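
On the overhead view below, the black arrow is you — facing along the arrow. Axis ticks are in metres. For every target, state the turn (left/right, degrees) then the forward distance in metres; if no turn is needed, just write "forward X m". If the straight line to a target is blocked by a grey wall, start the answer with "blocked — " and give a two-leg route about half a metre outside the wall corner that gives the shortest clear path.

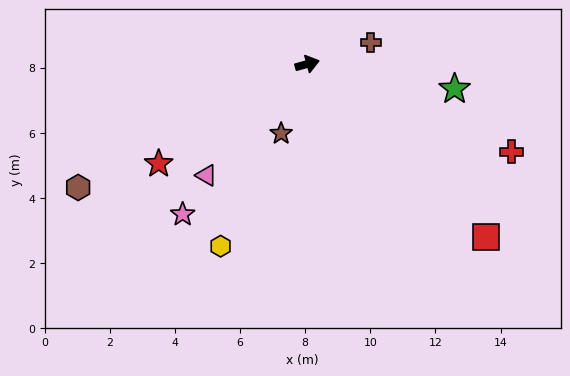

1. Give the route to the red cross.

turn right 39°, forward 6.8 m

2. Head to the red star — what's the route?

turn right 162°, forward 5.5 m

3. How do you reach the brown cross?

turn left 3°, forward 2.1 m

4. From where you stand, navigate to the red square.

turn right 60°, forward 7.6 m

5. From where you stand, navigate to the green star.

turn right 25°, forward 4.6 m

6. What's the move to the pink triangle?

turn right 148°, forward 4.6 m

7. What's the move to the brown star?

turn right 126°, forward 2.3 m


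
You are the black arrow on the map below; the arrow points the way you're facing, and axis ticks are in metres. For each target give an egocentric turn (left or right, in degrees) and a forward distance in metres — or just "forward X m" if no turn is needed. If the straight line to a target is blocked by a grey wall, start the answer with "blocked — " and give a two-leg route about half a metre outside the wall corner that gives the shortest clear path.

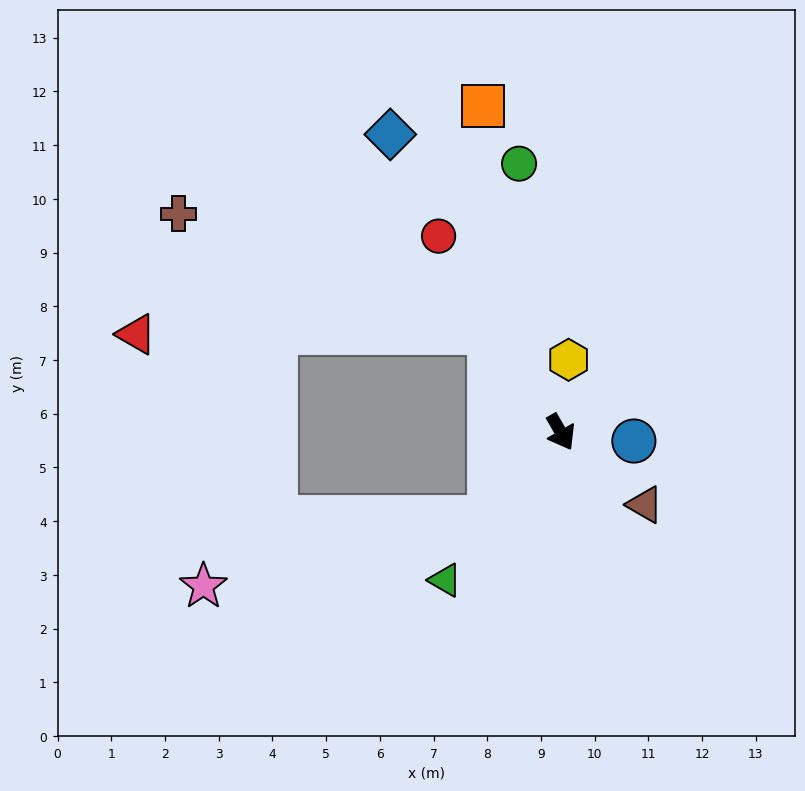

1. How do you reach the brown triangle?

turn left 19°, forward 2.1 m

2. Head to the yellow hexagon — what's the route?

turn left 144°, forward 1.4 m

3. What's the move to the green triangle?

turn right 68°, forward 3.5 m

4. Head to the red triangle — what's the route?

blocked — turn right 175°, forward 2.3 m, then turn left 56°, forward 6.6 m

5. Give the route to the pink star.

blocked — turn right 69°, forward 2.1 m, then turn right 37°, forward 5.5 m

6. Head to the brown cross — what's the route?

blocked — turn right 175°, forward 2.3 m, then turn left 34°, forward 6.2 m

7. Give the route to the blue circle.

turn left 53°, forward 1.4 m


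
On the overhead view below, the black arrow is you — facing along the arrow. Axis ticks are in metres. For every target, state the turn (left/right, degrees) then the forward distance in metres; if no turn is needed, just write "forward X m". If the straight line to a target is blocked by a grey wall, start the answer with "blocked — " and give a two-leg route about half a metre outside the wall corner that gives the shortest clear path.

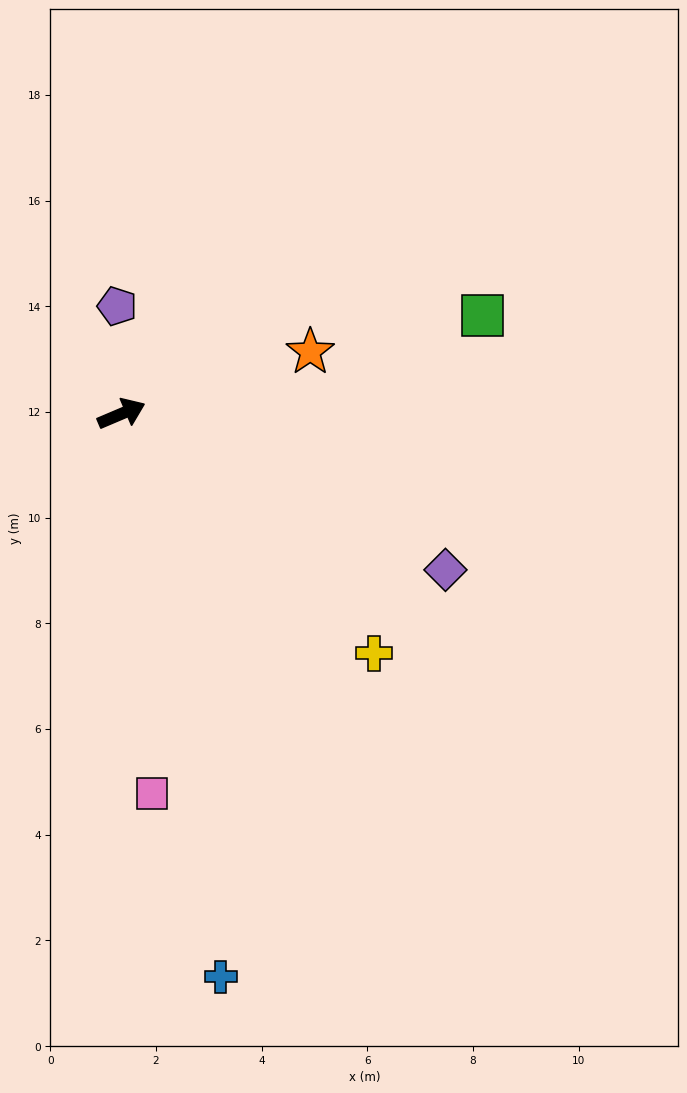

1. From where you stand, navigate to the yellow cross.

turn right 66°, forward 6.6 m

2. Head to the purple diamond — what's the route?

turn right 49°, forward 6.8 m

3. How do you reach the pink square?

turn right 108°, forward 7.2 m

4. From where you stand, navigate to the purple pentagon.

turn left 69°, forward 2.0 m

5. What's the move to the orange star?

turn right 5°, forward 3.8 m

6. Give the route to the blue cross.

turn right 103°, forward 10.8 m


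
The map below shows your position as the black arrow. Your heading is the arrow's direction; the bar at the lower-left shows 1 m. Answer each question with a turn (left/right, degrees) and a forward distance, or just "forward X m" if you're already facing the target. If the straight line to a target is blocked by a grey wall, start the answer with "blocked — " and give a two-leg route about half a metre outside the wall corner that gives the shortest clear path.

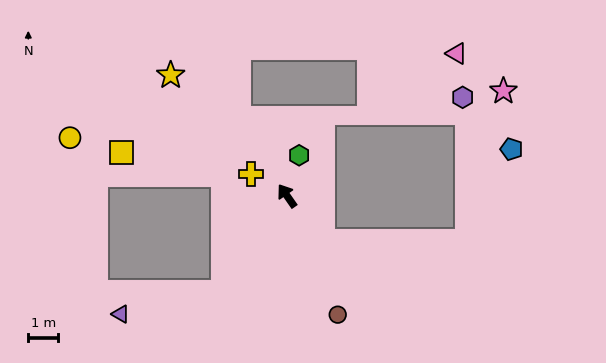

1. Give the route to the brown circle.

turn left 168°, forward 4.3 m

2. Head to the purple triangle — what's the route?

blocked — turn left 112°, forward 3.9 m, then turn right 45°, forward 3.5 m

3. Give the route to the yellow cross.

turn left 24°, forward 1.4 m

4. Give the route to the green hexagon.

turn right 52°, forward 1.4 m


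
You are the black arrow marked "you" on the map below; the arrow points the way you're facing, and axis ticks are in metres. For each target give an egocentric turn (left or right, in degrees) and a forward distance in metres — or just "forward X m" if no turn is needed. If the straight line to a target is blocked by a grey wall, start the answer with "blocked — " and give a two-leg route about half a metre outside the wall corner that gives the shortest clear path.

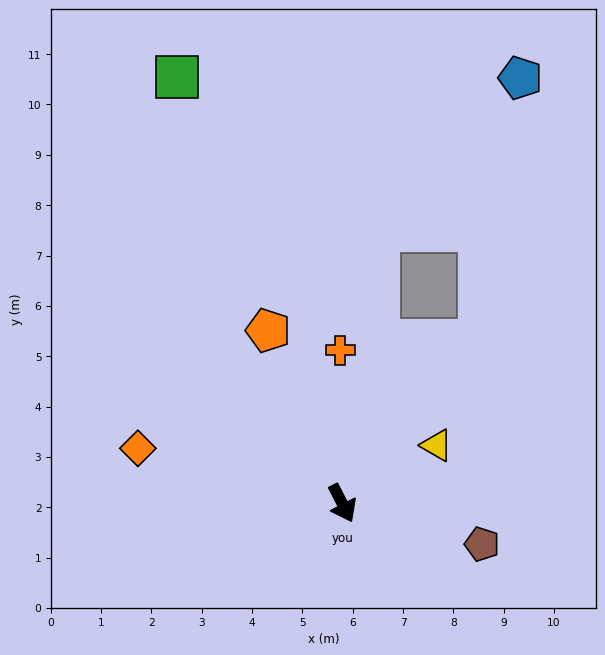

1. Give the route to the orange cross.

turn left 154°, forward 3.0 m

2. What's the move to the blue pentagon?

blocked — turn left 113°, forward 4.2 m, then turn left 31°, forward 5.3 m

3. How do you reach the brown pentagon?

turn left 47°, forward 2.9 m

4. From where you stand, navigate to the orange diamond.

turn right 132°, forward 4.2 m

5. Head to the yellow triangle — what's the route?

turn left 94°, forward 2.2 m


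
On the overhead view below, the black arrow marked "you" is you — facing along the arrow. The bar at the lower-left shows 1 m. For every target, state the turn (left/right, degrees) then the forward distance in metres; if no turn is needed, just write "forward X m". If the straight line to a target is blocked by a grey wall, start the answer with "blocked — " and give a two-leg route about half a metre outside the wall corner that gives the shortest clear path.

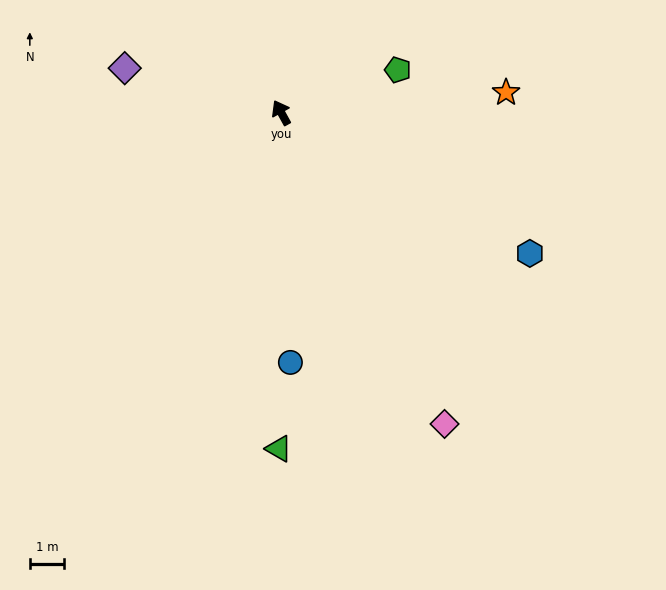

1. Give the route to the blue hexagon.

turn right 148°, forward 8.4 m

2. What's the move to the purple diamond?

turn left 45°, forward 4.8 m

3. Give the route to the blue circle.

turn left 153°, forward 7.3 m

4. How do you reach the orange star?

turn right 114°, forward 6.6 m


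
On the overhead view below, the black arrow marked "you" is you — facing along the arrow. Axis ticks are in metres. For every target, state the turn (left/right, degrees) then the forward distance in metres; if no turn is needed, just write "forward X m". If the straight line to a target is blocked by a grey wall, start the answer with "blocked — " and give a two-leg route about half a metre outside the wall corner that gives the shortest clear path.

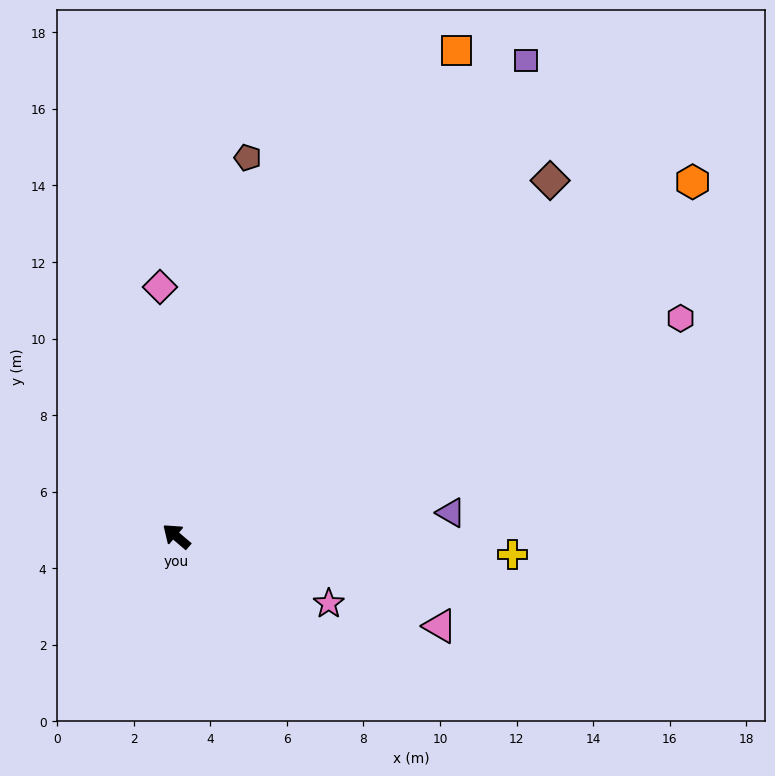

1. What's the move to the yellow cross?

turn right 143°, forward 8.8 m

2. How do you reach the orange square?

turn right 80°, forward 14.7 m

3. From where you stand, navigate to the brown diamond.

turn right 96°, forward 13.5 m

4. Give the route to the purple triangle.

turn right 135°, forward 7.2 m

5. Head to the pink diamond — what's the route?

turn right 46°, forward 6.5 m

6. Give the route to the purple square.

turn right 86°, forward 15.4 m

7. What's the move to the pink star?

turn right 163°, forward 4.4 m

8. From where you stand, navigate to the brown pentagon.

turn right 60°, forward 10.1 m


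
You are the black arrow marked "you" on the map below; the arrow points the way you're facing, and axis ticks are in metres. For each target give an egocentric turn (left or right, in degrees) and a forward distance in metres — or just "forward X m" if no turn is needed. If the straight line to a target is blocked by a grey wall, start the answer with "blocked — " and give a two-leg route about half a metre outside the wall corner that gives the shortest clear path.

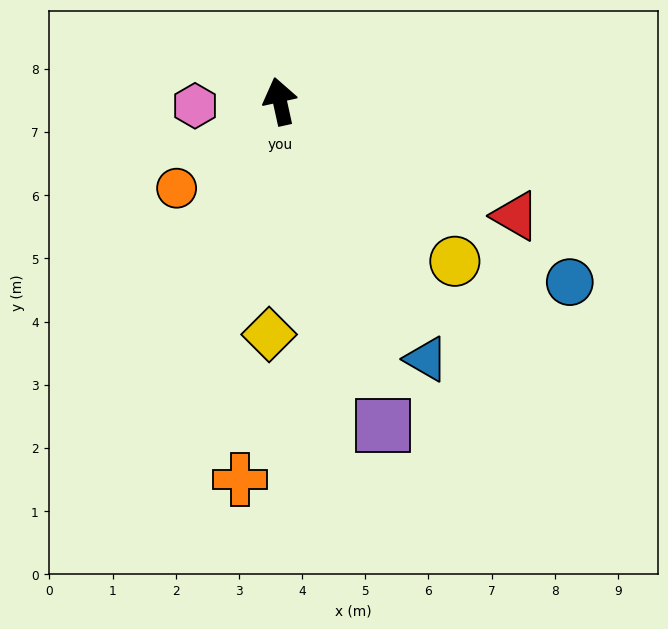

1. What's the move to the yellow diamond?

turn left 165°, forward 3.7 m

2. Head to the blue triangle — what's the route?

turn right 163°, forward 4.7 m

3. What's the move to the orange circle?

turn left 118°, forward 2.1 m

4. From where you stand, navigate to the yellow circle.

turn right 145°, forward 3.8 m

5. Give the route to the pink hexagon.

turn left 81°, forward 1.3 m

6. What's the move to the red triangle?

turn right 128°, forward 4.1 m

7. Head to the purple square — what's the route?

turn right 175°, forward 5.4 m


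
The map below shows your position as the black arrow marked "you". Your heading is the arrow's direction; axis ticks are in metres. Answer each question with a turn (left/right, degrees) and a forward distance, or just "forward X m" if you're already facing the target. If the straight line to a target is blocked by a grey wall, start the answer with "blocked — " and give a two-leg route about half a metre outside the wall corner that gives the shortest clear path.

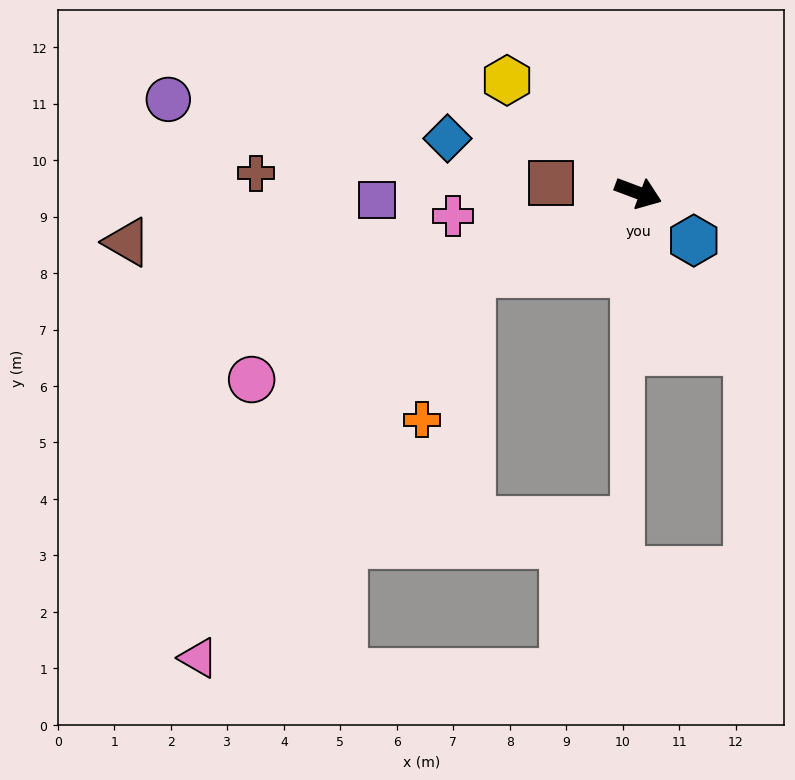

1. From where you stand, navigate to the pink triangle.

blocked — turn right 134°, forward 3.3 m, then turn left 29°, forward 8.4 m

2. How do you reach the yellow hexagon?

turn left 160°, forward 3.1 m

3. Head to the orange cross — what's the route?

blocked — turn right 134°, forward 3.3 m, then turn left 46°, forward 2.7 m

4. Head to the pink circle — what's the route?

turn right 134°, forward 7.6 m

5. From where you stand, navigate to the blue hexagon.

turn right 20°, forward 1.3 m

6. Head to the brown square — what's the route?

turn right 166°, forward 1.6 m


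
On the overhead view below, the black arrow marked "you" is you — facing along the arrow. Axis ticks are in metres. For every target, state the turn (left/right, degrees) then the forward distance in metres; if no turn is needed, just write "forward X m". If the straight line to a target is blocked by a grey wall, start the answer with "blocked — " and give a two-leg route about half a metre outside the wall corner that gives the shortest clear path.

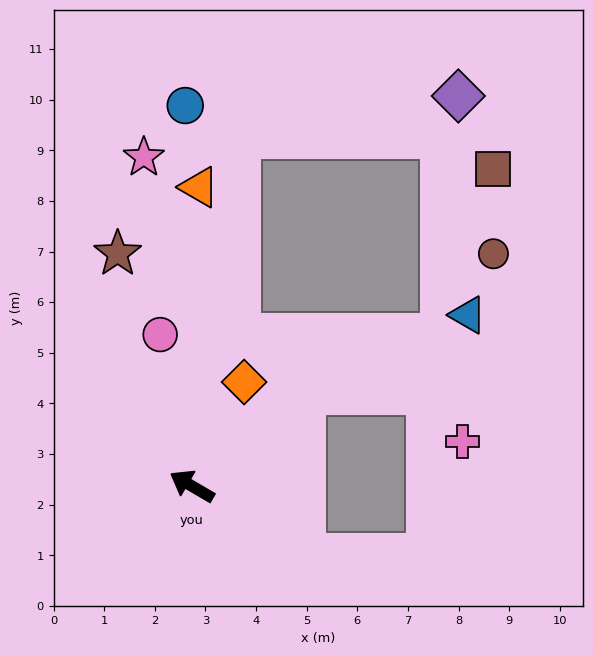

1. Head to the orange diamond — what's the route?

turn right 86°, forward 2.3 m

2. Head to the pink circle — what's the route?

turn right 48°, forward 3.1 m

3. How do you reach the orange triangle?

turn right 61°, forward 5.9 m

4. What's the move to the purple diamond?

blocked — turn right 67°, forward 7.0 m, then turn right 72°, forward 4.4 m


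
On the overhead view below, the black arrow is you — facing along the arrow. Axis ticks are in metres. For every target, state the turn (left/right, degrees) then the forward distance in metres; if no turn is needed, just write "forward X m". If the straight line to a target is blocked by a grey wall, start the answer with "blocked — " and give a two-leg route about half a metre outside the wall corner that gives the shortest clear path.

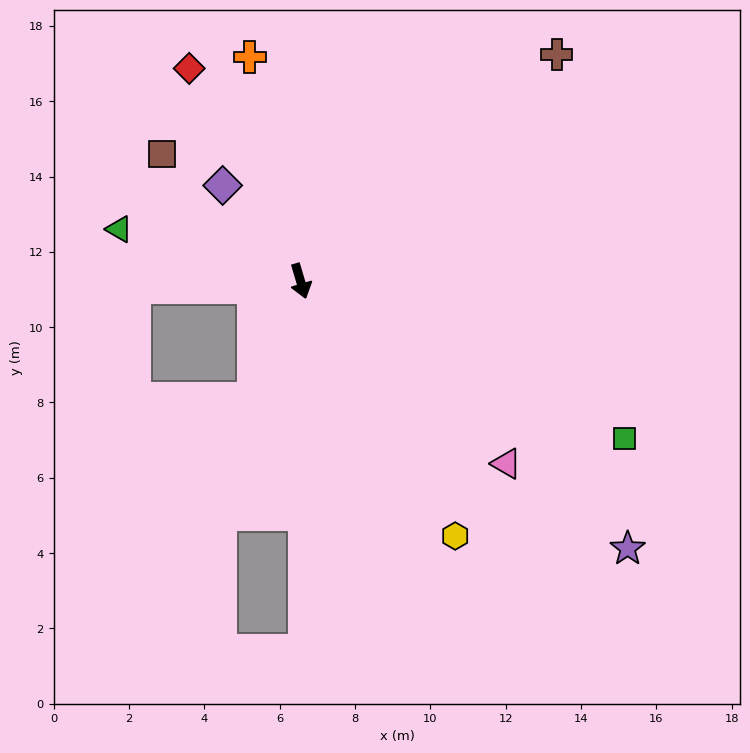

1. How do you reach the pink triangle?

turn left 32°, forward 7.3 m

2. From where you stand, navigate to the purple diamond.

turn right 157°, forward 3.3 m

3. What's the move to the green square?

turn left 47°, forward 9.6 m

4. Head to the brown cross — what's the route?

turn left 115°, forward 9.1 m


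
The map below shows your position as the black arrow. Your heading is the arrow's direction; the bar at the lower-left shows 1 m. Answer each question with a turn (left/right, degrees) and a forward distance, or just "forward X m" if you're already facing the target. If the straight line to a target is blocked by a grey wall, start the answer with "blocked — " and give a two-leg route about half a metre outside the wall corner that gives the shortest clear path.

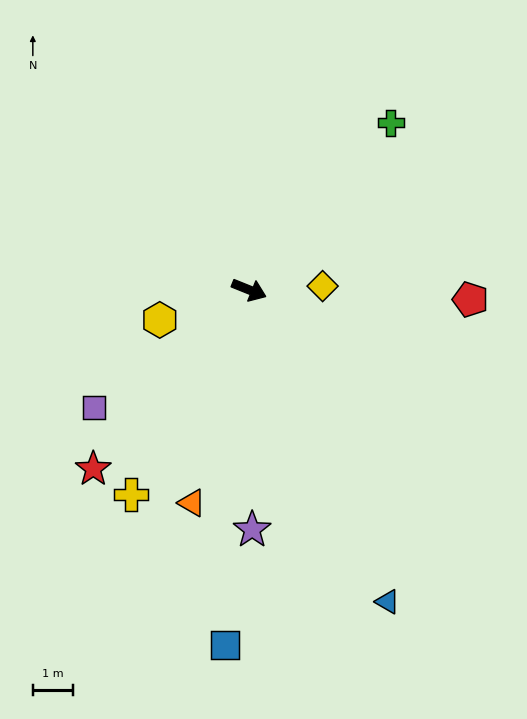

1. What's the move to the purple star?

turn right 67°, forward 6.0 m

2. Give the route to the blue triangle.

turn right 44°, forward 8.6 m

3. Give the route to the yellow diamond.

turn left 25°, forward 1.9 m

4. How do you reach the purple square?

turn right 121°, forward 4.9 m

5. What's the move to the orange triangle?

turn right 83°, forward 5.5 m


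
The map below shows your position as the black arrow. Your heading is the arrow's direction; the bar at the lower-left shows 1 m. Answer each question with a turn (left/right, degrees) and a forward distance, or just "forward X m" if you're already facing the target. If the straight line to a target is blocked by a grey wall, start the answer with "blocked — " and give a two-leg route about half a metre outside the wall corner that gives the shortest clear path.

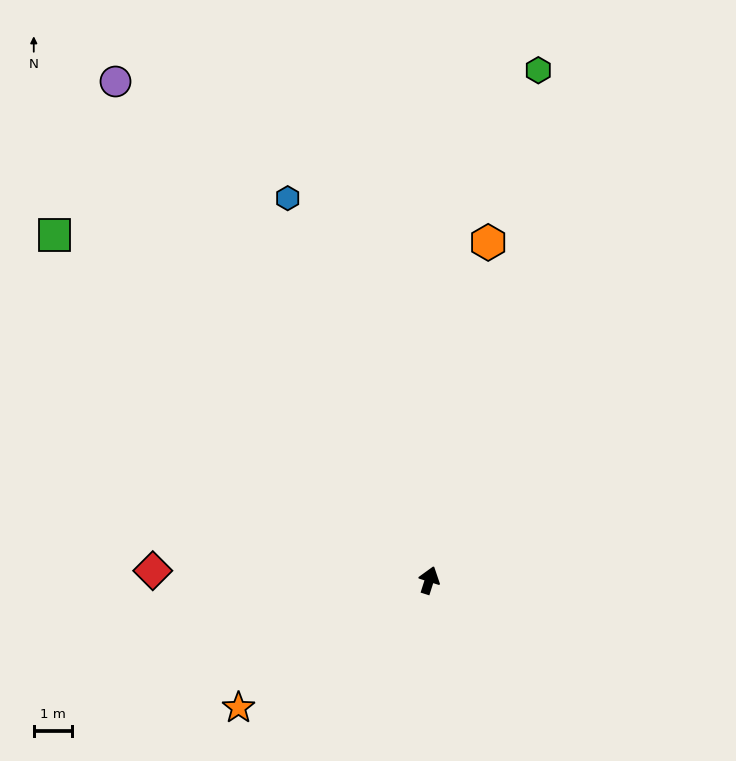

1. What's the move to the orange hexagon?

turn left 8°, forward 8.9 m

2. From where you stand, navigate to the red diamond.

turn left 106°, forward 7.2 m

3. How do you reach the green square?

turn left 65°, forward 13.3 m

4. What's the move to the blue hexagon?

turn left 38°, forward 10.6 m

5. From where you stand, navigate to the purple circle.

turn left 50°, forward 15.3 m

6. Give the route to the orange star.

turn left 141°, forward 6.0 m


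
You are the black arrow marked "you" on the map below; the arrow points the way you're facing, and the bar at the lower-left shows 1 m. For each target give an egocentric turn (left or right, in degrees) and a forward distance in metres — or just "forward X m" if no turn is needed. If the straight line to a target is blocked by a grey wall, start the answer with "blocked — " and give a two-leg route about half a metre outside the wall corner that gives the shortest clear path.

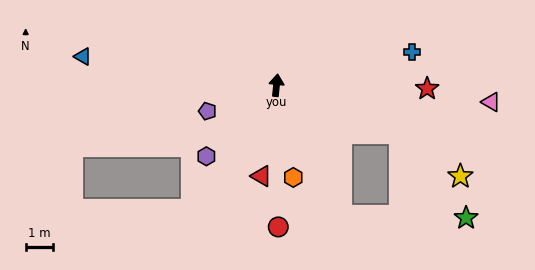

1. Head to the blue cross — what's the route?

turn right 70°, forward 5.1 m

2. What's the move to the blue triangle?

turn left 87°, forward 7.2 m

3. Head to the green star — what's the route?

blocked — turn right 105°, forward 4.9 m, then turn right 31°, forward 4.0 m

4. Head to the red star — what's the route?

turn right 86°, forward 5.5 m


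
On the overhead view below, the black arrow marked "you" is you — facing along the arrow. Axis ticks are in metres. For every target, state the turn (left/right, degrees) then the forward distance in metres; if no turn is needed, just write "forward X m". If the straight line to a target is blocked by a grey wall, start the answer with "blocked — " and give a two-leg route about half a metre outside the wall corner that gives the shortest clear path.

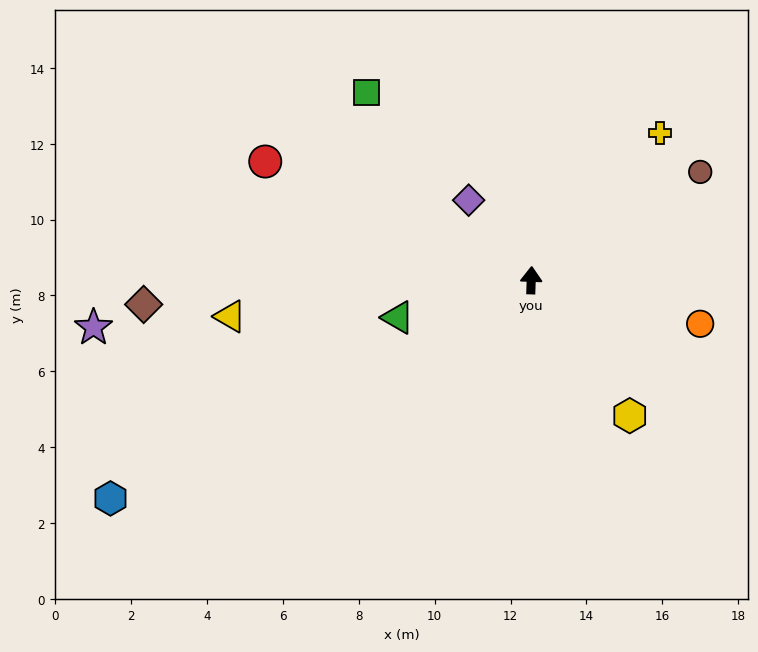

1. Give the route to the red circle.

turn left 68°, forward 7.7 m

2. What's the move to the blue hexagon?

turn left 119°, forward 12.5 m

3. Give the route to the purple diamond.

turn left 40°, forward 2.7 m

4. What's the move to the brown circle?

turn right 55°, forward 5.3 m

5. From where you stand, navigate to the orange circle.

turn right 102°, forward 4.6 m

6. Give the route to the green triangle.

turn left 108°, forward 3.7 m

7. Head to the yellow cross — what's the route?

turn right 39°, forward 5.2 m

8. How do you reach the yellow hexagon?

turn right 142°, forward 4.4 m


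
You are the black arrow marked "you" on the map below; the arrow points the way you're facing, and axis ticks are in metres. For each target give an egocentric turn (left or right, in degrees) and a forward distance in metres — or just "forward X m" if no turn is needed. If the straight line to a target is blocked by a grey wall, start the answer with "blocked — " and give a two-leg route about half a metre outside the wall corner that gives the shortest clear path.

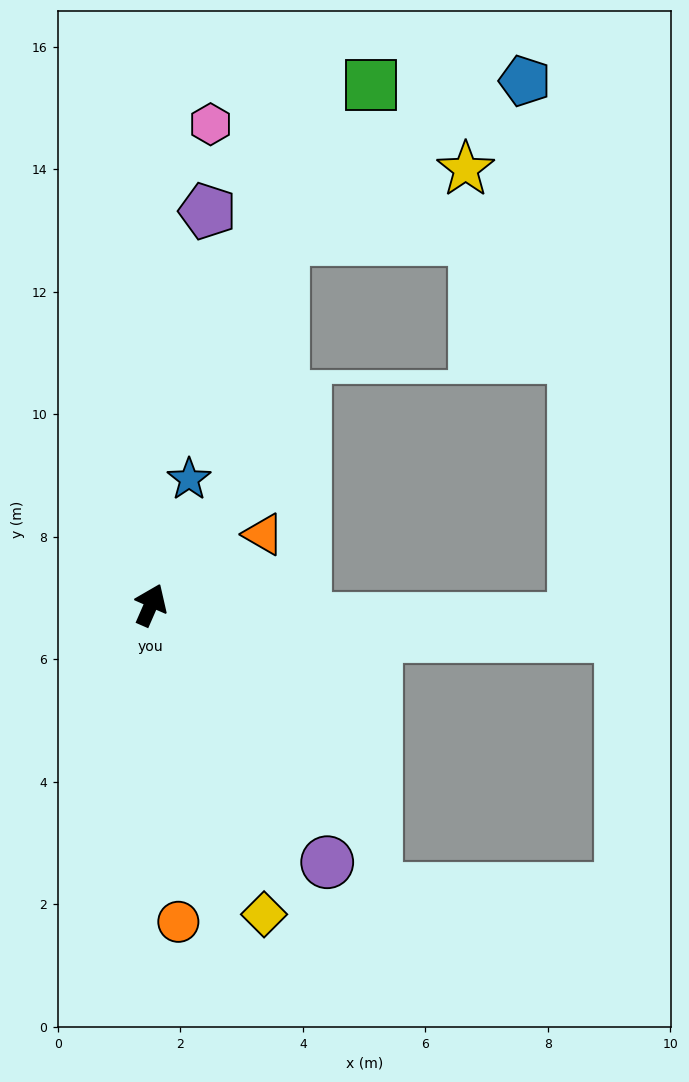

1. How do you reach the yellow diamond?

turn right 136°, forward 5.4 m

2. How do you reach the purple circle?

turn right 122°, forward 5.1 m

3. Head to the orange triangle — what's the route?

turn right 34°, forward 2.2 m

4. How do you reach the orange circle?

turn right 151°, forward 5.2 m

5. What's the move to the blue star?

turn left 7°, forward 2.1 m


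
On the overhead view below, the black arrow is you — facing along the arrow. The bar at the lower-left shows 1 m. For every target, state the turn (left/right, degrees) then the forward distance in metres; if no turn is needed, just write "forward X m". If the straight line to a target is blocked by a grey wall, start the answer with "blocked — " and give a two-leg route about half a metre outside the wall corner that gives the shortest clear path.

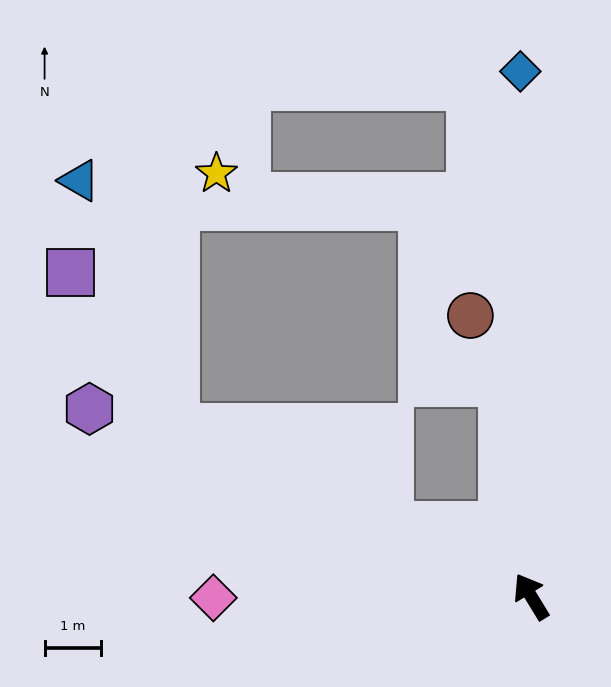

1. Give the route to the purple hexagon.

turn left 36°, forward 8.5 m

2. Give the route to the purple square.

blocked — turn left 33°, forward 6.9 m, then turn right 30°, forward 3.3 m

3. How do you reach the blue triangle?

blocked — turn left 33°, forward 6.9 m, then turn right 43°, forward 4.7 m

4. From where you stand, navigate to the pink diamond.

turn left 59°, forward 5.6 m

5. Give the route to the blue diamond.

turn right 30°, forward 9.3 m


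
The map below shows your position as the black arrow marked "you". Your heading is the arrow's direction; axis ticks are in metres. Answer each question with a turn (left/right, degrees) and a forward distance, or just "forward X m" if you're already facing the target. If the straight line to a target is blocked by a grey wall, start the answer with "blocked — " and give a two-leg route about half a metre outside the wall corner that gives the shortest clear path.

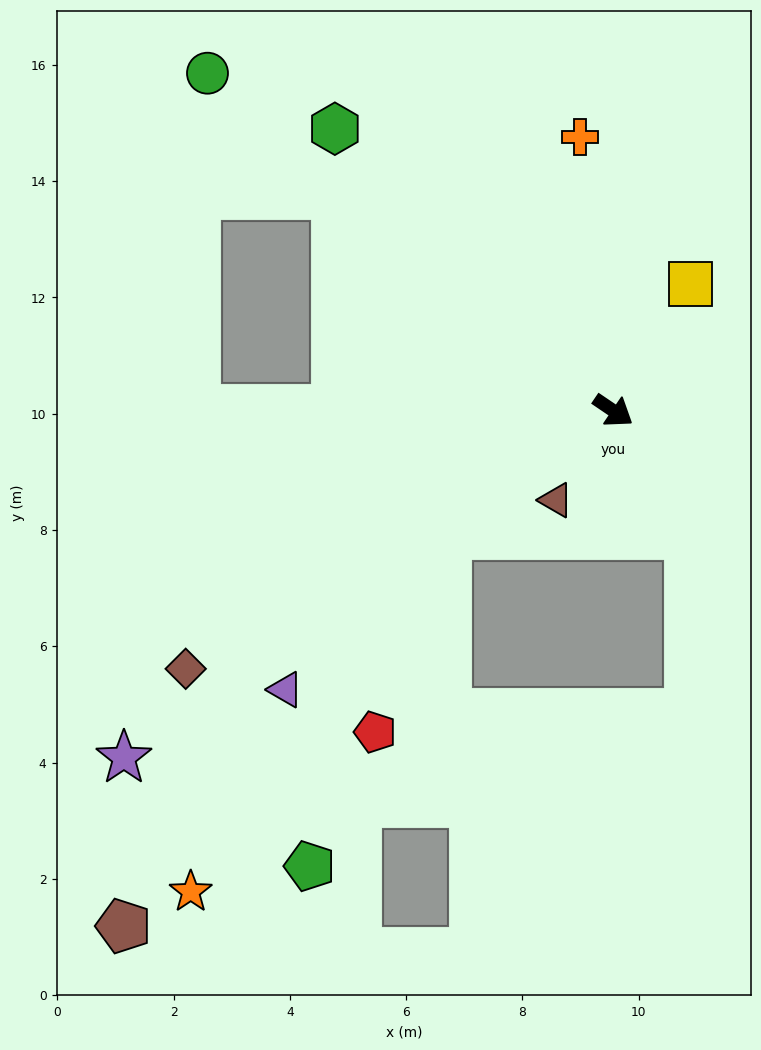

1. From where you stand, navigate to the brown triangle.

turn right 89°, forward 1.8 m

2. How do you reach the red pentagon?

blocked — turn right 109°, forward 3.6 m, then turn left 33°, forward 3.6 m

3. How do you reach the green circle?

turn left 174°, forward 9.1 m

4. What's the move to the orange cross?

turn left 131°, forward 4.7 m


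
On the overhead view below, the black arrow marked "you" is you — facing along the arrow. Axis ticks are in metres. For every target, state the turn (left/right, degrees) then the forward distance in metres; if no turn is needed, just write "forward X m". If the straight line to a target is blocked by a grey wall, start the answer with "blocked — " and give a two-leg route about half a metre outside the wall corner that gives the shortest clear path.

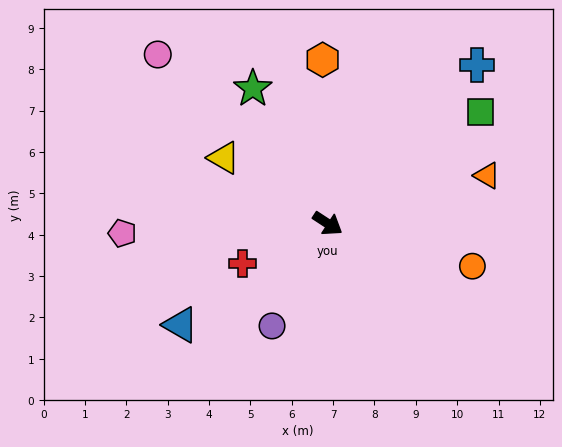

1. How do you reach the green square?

turn left 69°, forward 4.6 m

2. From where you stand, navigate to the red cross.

turn right 122°, forward 2.3 m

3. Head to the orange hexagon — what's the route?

turn left 125°, forward 4.0 m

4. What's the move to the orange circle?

turn left 17°, forward 3.6 m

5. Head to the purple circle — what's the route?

turn right 85°, forward 2.8 m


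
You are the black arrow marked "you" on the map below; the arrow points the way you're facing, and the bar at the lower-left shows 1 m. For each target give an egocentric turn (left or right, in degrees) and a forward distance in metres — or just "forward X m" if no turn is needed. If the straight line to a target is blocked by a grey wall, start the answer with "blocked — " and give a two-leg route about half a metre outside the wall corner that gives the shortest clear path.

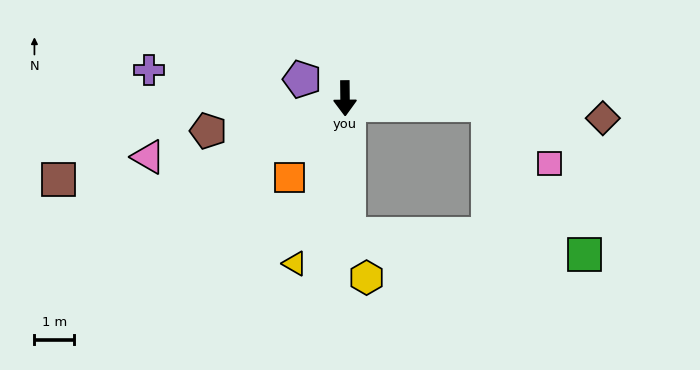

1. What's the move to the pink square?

blocked — turn left 87°, forward 3.6 m, then turn right 41°, forward 2.1 m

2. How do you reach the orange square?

turn right 36°, forward 2.4 m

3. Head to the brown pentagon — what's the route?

turn right 77°, forward 3.5 m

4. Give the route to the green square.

blocked — forward 3.4 m, then turn left 84°, forward 5.9 m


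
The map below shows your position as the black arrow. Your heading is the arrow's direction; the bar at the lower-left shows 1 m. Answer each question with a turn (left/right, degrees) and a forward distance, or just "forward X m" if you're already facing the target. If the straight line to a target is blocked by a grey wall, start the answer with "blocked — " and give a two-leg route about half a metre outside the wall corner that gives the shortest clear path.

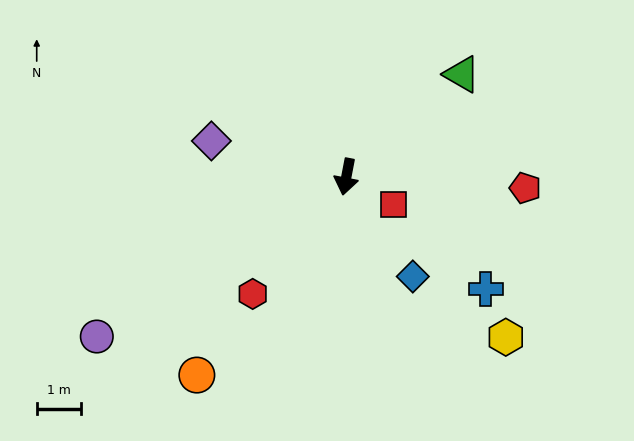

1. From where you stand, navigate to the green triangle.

turn left 142°, forward 3.5 m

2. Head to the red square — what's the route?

turn left 70°, forward 1.2 m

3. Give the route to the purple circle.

turn right 47°, forward 6.6 m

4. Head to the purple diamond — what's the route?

turn right 94°, forward 3.1 m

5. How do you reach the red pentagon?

turn left 97°, forward 4.0 m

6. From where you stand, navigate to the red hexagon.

turn right 28°, forward 3.4 m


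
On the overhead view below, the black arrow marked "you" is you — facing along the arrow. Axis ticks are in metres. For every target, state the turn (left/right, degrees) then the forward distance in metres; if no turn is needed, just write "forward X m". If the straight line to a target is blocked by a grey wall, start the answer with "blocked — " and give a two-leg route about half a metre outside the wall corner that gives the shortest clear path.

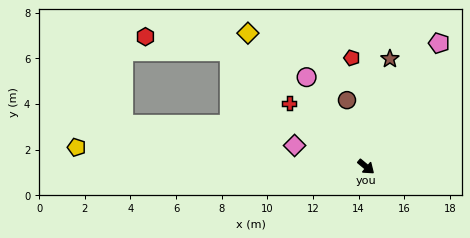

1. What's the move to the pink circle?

turn left 163°, forward 4.7 m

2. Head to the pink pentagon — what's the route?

turn left 99°, forward 6.3 m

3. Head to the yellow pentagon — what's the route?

turn right 144°, forward 12.7 m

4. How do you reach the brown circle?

turn left 146°, forward 3.0 m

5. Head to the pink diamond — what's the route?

turn right 157°, forward 3.3 m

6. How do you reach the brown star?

turn left 117°, forward 4.8 m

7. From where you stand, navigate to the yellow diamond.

turn left 171°, forward 7.8 m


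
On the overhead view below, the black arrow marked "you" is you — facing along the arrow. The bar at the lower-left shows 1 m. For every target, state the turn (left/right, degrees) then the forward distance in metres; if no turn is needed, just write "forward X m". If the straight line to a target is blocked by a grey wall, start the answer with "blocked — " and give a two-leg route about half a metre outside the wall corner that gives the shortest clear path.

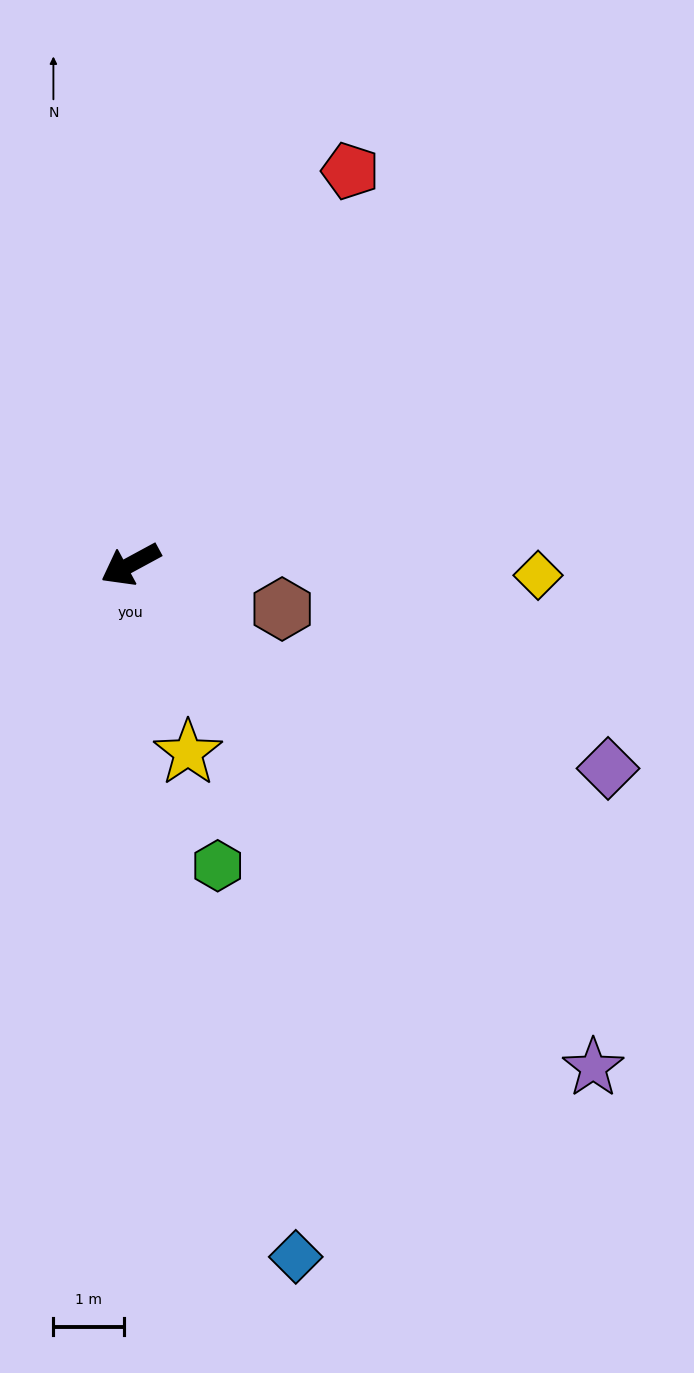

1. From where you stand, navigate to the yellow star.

turn left 78°, forward 2.8 m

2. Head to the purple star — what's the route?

turn left 104°, forward 9.7 m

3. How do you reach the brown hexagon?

turn left 135°, forward 2.2 m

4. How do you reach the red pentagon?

turn right 148°, forward 6.4 m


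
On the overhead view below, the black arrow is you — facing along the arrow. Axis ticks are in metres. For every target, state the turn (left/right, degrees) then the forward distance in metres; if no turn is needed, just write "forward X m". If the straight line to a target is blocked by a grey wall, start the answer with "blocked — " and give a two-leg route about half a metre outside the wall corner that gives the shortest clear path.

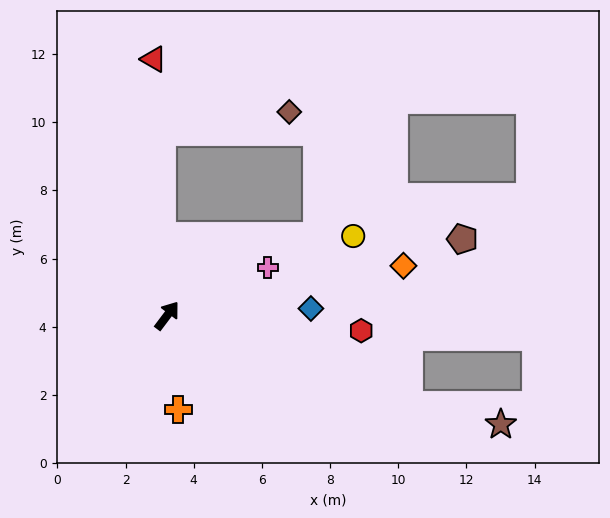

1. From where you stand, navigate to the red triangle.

turn left 40°, forward 7.5 m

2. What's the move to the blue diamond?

turn right 50°, forward 4.2 m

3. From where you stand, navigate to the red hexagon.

turn right 57°, forward 5.7 m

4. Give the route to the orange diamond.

turn right 41°, forward 7.1 m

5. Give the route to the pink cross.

turn right 27°, forward 3.3 m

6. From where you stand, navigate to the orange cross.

turn right 136°, forward 2.8 m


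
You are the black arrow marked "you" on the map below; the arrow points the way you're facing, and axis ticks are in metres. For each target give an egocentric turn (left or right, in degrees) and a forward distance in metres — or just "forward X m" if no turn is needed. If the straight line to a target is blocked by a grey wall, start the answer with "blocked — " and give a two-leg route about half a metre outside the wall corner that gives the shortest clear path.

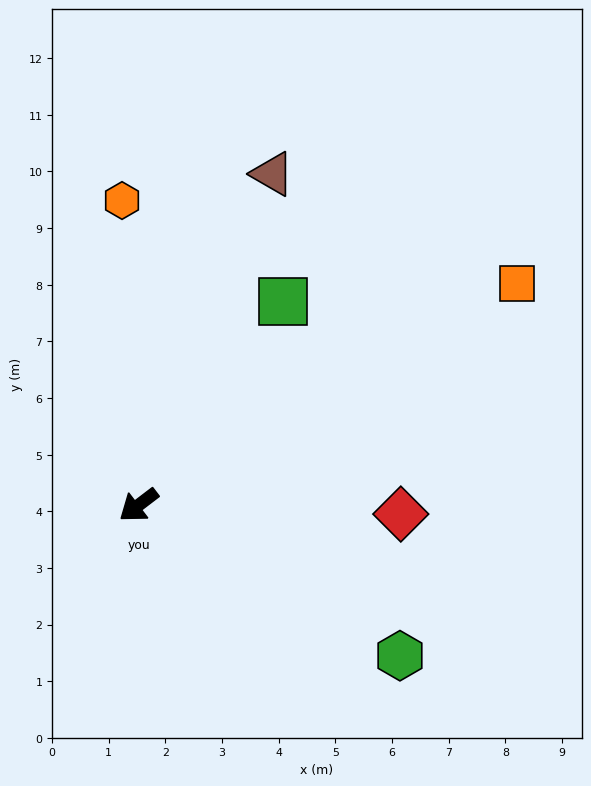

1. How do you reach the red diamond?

turn left 141°, forward 4.6 m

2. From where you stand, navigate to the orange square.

turn left 173°, forward 7.7 m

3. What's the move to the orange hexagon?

turn right 124°, forward 5.4 m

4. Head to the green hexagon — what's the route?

turn left 113°, forward 5.3 m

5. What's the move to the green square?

turn right 163°, forward 4.4 m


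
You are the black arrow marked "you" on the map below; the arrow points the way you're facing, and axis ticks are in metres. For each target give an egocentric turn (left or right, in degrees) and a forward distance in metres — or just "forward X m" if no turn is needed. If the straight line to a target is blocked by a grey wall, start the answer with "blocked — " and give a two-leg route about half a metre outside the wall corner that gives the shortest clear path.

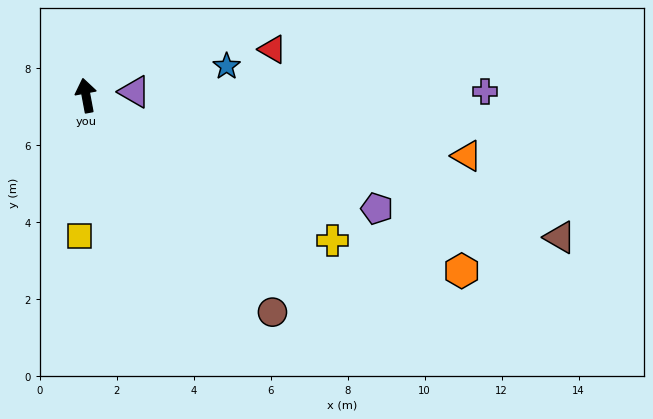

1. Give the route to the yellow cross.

turn right 131°, forward 7.4 m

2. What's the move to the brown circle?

turn right 150°, forward 7.4 m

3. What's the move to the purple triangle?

turn right 96°, forward 1.3 m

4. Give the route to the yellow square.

turn left 167°, forward 3.6 m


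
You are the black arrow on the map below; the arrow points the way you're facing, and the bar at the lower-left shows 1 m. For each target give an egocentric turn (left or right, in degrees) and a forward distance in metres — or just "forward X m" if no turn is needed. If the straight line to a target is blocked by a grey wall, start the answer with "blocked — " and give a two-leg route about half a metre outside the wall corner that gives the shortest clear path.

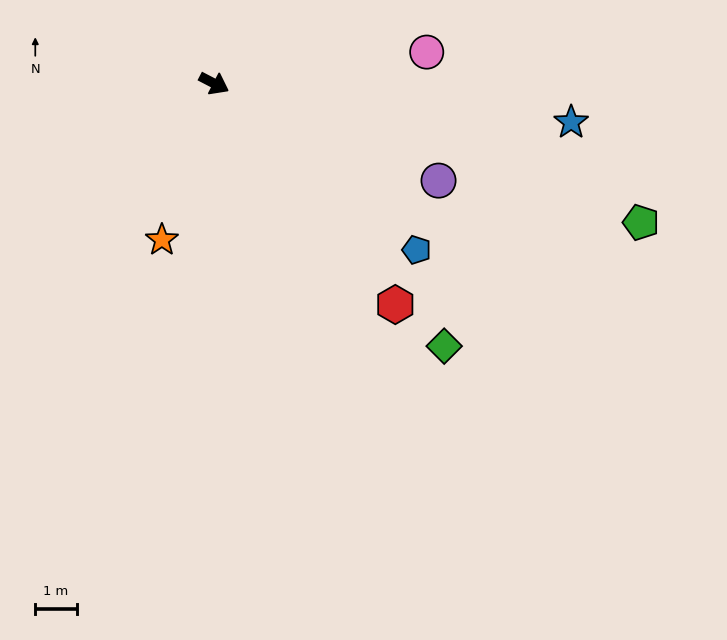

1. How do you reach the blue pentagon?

turn right 12°, forward 6.3 m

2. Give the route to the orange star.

turn right 81°, forward 4.0 m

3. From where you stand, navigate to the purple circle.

turn left 4°, forward 5.9 m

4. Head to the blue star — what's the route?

turn left 21°, forward 8.7 m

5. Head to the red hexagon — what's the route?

turn right 23°, forward 6.9 m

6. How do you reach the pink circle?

turn left 36°, forward 5.2 m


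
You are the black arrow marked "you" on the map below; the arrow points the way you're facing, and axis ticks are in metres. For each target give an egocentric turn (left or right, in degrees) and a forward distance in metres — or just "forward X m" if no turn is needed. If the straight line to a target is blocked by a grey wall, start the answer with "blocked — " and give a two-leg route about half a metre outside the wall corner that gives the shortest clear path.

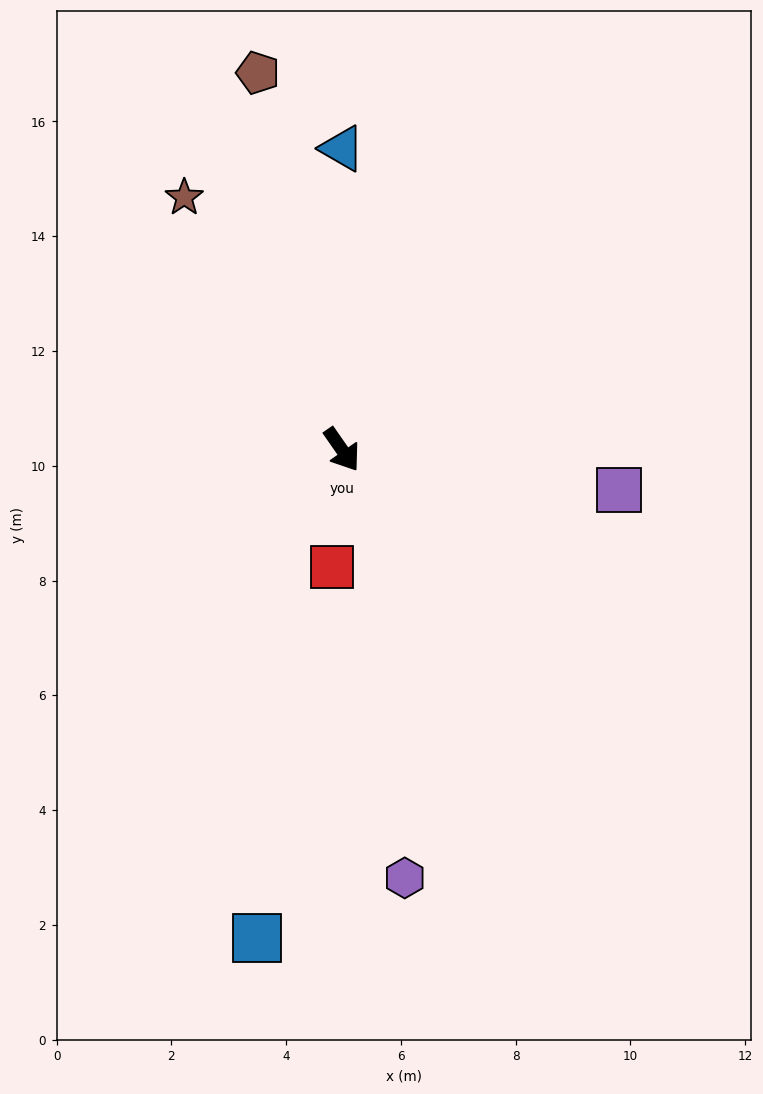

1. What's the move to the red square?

turn right 40°, forward 2.1 m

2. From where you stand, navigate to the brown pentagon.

turn left 158°, forward 6.7 m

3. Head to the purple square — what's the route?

turn left 47°, forward 4.9 m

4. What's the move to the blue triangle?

turn left 145°, forward 5.2 m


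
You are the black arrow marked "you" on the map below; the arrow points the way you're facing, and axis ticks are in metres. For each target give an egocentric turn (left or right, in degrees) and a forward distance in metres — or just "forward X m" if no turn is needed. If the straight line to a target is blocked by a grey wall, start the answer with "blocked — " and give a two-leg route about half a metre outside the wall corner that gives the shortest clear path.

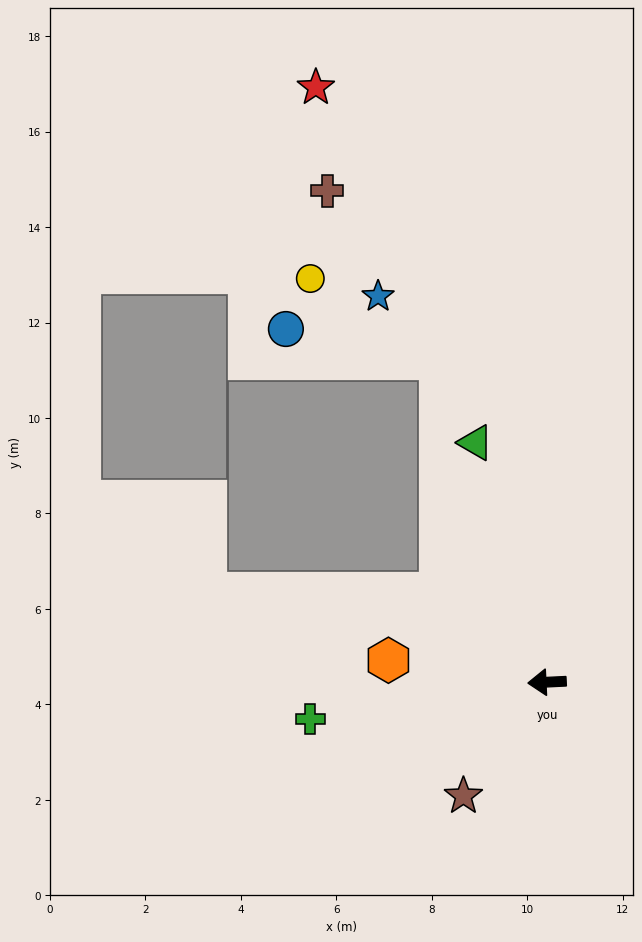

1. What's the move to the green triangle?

turn right 76°, forward 5.2 m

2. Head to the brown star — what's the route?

turn left 51°, forward 3.0 m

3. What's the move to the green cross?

turn left 6°, forward 5.0 m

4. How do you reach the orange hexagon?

turn right 11°, forward 3.4 m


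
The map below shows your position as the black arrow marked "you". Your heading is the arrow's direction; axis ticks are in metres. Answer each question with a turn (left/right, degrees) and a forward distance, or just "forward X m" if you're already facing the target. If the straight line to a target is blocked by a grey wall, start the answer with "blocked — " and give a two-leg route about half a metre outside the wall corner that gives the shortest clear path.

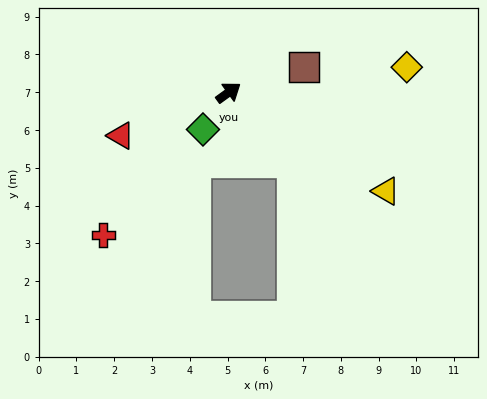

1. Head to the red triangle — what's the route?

turn left 166°, forward 3.1 m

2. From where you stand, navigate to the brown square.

turn right 17°, forward 2.1 m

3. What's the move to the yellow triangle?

turn right 68°, forward 4.9 m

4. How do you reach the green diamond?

turn right 161°, forward 1.2 m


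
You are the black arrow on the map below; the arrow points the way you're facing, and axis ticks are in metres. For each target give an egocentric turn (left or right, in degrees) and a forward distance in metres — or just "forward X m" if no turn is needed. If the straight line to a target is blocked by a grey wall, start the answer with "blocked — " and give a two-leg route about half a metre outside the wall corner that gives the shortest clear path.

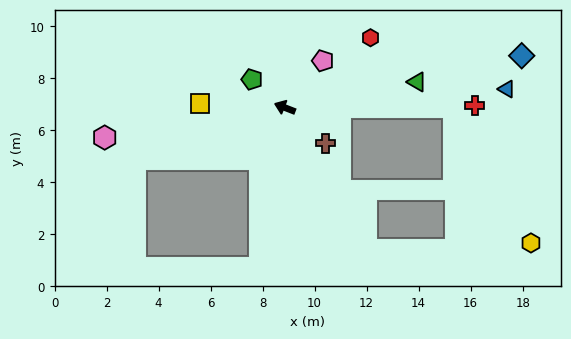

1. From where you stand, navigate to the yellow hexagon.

blocked — turn right 158°, forward 6.5 m, then turn right 61°, forward 6.0 m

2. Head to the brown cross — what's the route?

turn left 160°, forward 2.1 m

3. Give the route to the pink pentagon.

turn right 108°, forward 2.3 m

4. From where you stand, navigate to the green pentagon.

turn right 19°, forward 1.7 m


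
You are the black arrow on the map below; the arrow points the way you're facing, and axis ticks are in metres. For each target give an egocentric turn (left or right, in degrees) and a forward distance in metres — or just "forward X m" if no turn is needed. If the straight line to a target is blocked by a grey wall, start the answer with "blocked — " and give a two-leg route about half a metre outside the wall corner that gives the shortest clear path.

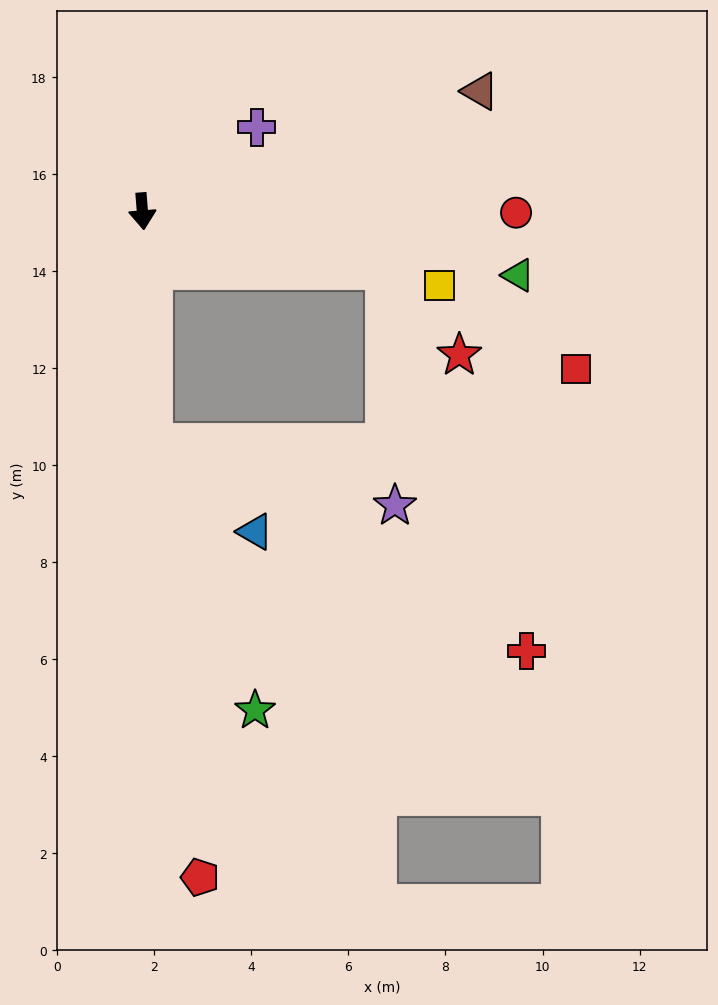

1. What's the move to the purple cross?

turn left 122°, forward 2.9 m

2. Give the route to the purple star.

blocked — turn right 2°, forward 4.8 m, then turn left 73°, forward 5.2 m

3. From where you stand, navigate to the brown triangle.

turn left 105°, forward 7.4 m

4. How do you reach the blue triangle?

blocked — turn right 2°, forward 4.8 m, then turn left 47°, forward 2.8 m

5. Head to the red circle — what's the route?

turn left 85°, forward 7.7 m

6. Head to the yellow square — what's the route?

turn left 71°, forward 6.3 m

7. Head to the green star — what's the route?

blocked — turn right 2°, forward 4.8 m, then turn left 19°, forward 5.9 m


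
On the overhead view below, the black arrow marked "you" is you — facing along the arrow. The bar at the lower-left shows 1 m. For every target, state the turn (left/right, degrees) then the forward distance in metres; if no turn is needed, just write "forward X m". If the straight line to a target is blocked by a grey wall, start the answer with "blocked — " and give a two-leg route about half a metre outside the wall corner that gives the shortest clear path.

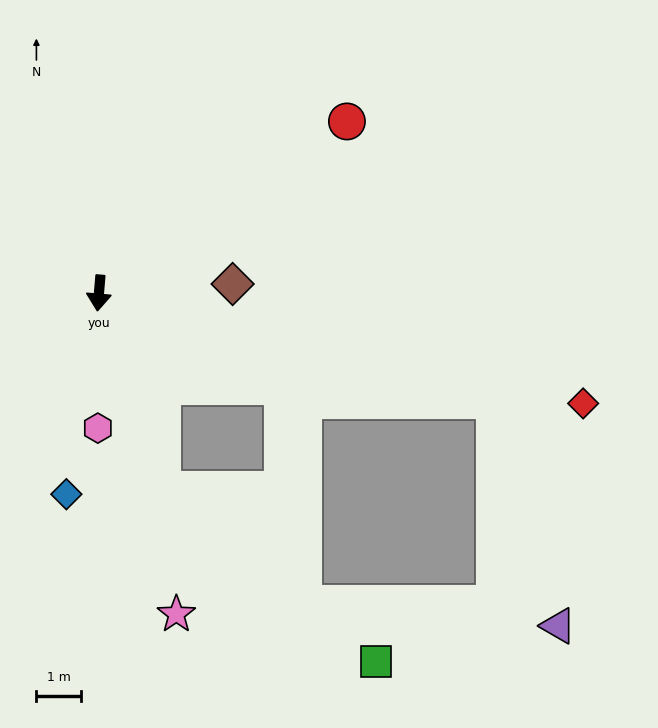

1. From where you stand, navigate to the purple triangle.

blocked — turn left 80°, forward 9.3 m, then turn right 59°, forward 5.3 m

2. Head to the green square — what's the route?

blocked — turn left 23°, forward 4.7 m, then turn left 33°, forward 6.2 m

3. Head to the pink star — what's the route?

turn left 18°, forward 7.5 m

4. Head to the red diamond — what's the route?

turn left 82°, forward 11.2 m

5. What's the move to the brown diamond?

turn left 99°, forward 3.0 m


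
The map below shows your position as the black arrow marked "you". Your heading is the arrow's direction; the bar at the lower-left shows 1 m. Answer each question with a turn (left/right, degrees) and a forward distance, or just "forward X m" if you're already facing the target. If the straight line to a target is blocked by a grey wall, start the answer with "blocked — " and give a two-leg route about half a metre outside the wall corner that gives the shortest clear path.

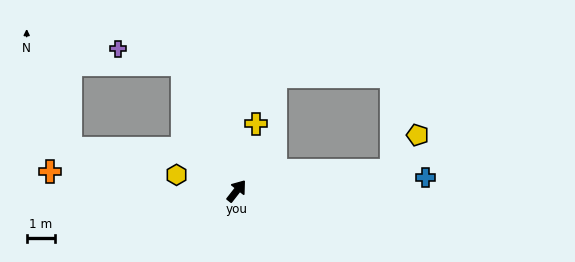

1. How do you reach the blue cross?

turn right 48°, forward 6.6 m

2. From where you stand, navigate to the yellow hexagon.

turn left 113°, forward 2.2 m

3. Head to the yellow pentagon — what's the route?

blocked — turn right 45°, forward 5.5 m, then turn left 48°, forward 1.6 m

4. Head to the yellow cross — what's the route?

turn left 22°, forward 2.5 m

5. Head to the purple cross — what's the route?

blocked — turn left 61°, forward 4.8 m, then turn left 54°, forward 2.4 m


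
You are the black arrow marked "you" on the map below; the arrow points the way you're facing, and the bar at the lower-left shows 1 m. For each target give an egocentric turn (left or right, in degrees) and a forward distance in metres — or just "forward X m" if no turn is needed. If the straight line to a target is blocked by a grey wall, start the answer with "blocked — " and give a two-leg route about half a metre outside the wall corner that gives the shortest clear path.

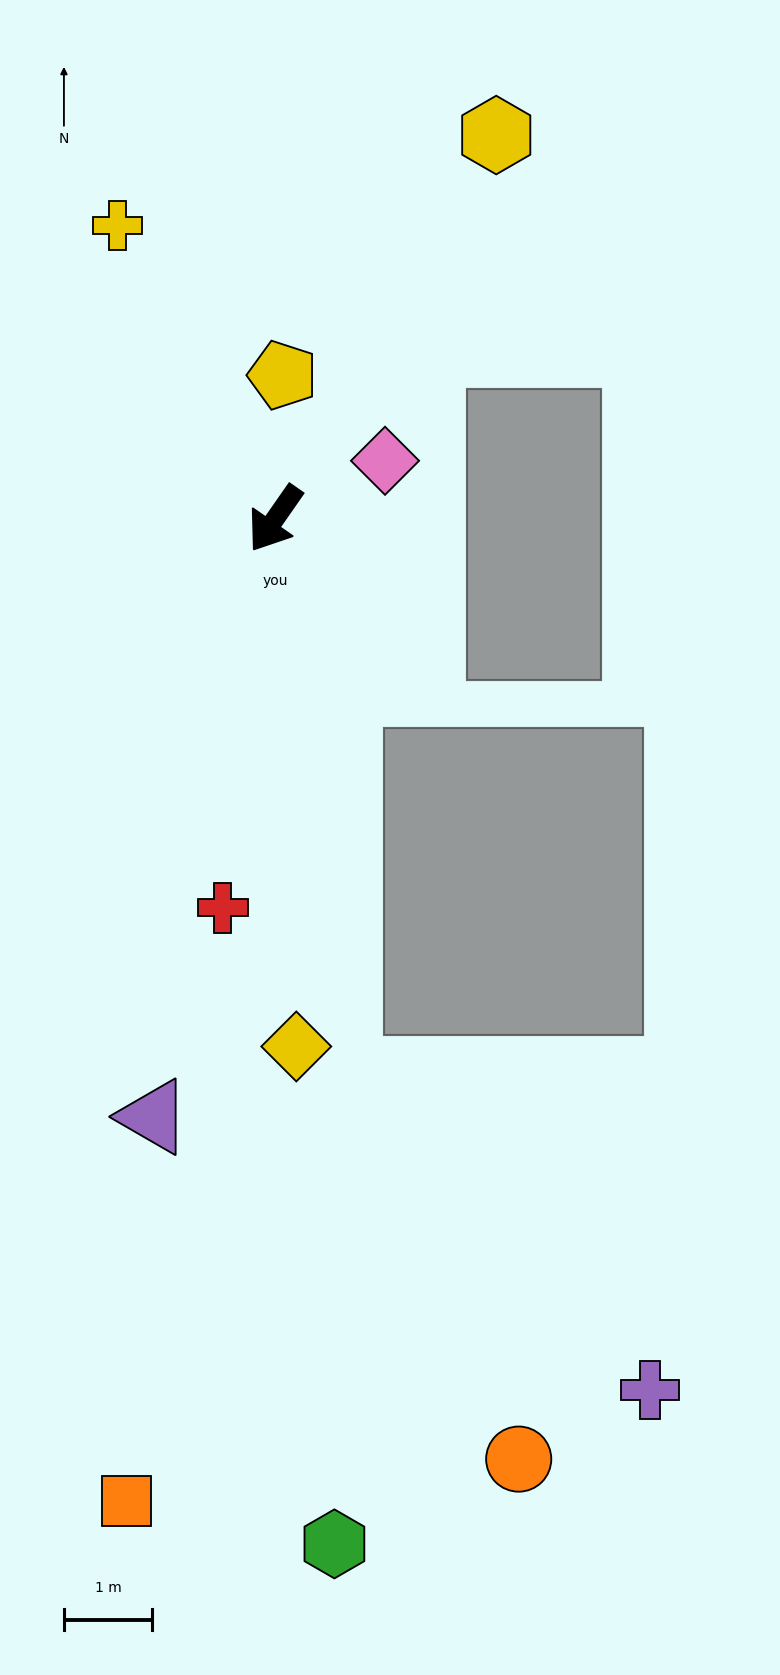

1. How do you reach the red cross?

turn left 27°, forward 4.5 m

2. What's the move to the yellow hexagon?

turn right 175°, forward 5.0 m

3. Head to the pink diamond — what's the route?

turn left 153°, forward 1.4 m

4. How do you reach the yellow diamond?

turn left 37°, forward 6.0 m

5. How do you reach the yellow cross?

turn right 117°, forward 3.8 m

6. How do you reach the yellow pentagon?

turn right 148°, forward 1.6 m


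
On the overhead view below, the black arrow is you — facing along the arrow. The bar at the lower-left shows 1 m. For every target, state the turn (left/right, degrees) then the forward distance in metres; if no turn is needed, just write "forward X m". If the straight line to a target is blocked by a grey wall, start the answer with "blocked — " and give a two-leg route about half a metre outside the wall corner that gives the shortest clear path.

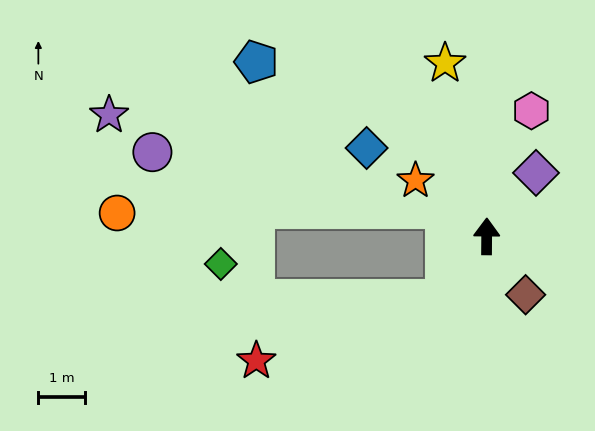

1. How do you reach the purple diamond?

turn right 37°, forward 1.7 m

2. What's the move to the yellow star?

turn left 14°, forward 3.8 m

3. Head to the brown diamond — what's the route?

turn right 146°, forward 1.5 m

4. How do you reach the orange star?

turn left 52°, forward 2.0 m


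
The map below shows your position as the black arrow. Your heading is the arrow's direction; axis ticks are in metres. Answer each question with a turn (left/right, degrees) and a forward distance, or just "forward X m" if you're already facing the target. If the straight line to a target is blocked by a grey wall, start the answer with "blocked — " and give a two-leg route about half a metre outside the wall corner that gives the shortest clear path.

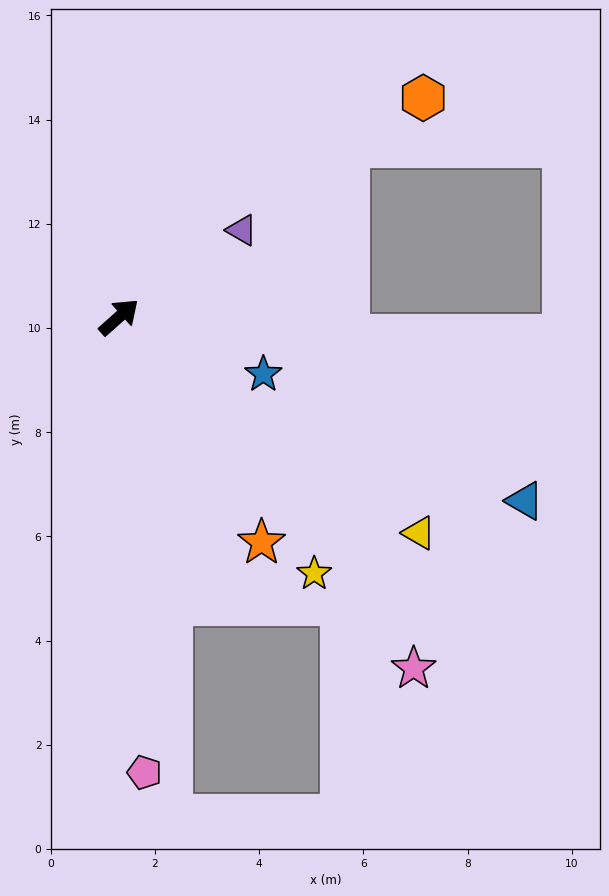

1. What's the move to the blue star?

turn right 63°, forward 3.0 m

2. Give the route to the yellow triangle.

turn right 77°, forward 7.1 m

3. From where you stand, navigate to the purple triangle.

turn right 6°, forward 2.9 m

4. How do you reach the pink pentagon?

turn right 128°, forward 8.8 m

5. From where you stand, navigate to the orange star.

turn right 99°, forward 5.1 m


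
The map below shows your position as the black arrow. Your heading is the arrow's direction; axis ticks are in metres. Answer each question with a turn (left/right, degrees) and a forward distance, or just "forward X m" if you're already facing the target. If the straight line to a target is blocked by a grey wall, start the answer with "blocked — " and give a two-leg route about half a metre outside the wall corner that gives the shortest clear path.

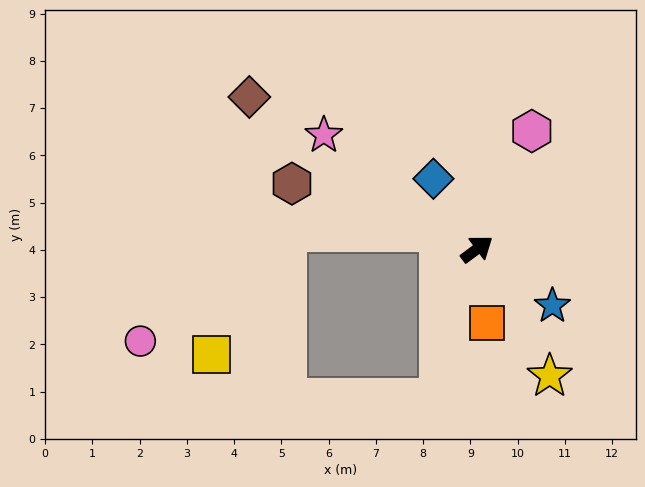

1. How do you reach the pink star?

turn left 107°, forward 4.0 m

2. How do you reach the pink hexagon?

turn left 29°, forward 2.8 m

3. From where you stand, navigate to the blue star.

turn right 73°, forward 2.0 m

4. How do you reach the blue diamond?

turn left 85°, forward 1.8 m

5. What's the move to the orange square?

turn right 119°, forward 1.6 m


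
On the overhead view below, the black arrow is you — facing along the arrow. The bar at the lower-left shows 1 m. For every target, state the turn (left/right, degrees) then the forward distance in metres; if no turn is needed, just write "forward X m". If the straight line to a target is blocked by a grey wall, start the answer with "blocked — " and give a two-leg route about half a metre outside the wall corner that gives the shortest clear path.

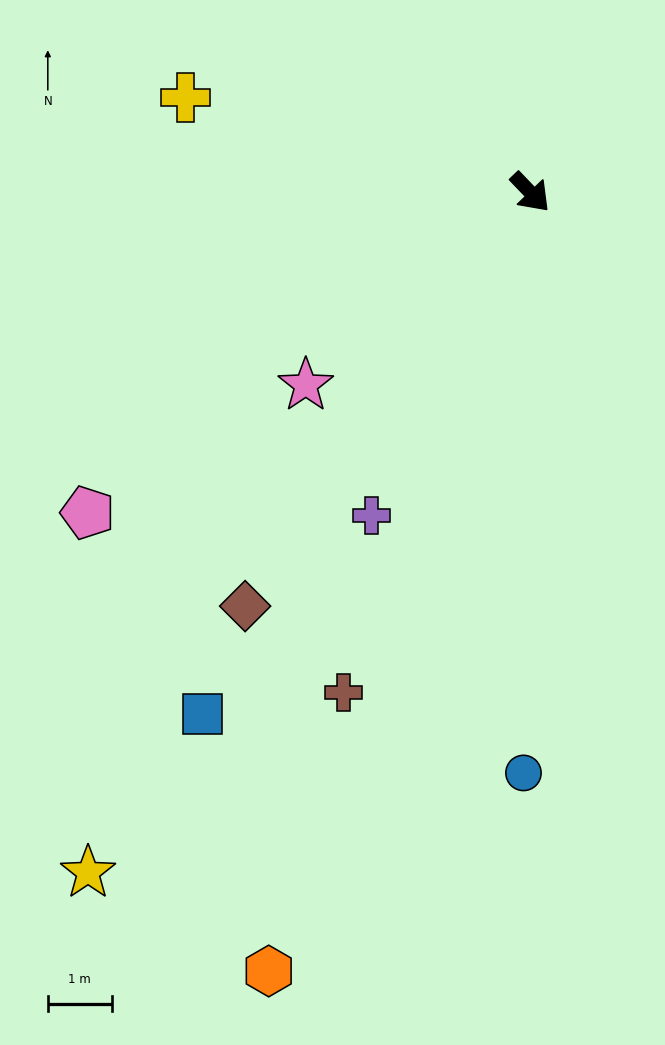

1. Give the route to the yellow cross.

turn right 149°, forward 5.6 m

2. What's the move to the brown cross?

turn right 64°, forward 8.3 m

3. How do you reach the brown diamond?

turn right 78°, forward 7.9 m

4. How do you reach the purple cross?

turn right 70°, forward 5.6 m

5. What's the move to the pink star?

turn right 93°, forward 4.6 m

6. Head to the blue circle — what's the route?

turn right 44°, forward 9.1 m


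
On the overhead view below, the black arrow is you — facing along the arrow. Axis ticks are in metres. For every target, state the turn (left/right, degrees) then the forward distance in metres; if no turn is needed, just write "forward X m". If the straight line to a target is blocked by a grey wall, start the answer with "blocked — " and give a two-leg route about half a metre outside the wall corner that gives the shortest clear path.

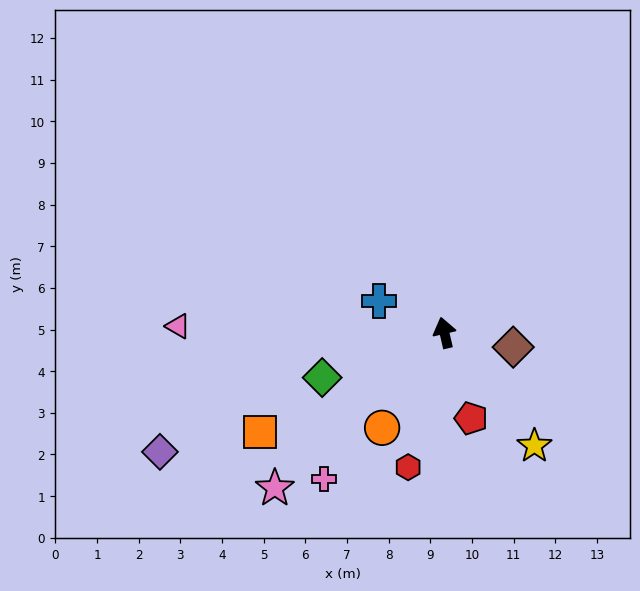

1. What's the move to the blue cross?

turn left 51°, forward 1.7 m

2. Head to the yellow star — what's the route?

turn right 155°, forward 3.5 m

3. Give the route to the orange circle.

turn left 134°, forward 2.7 m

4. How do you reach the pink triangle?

turn left 76°, forward 6.4 m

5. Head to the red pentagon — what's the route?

turn right 176°, forward 2.2 m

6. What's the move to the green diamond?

turn left 97°, forward 3.1 m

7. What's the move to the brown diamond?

turn right 115°, forward 1.7 m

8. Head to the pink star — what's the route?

turn left 119°, forward 5.5 m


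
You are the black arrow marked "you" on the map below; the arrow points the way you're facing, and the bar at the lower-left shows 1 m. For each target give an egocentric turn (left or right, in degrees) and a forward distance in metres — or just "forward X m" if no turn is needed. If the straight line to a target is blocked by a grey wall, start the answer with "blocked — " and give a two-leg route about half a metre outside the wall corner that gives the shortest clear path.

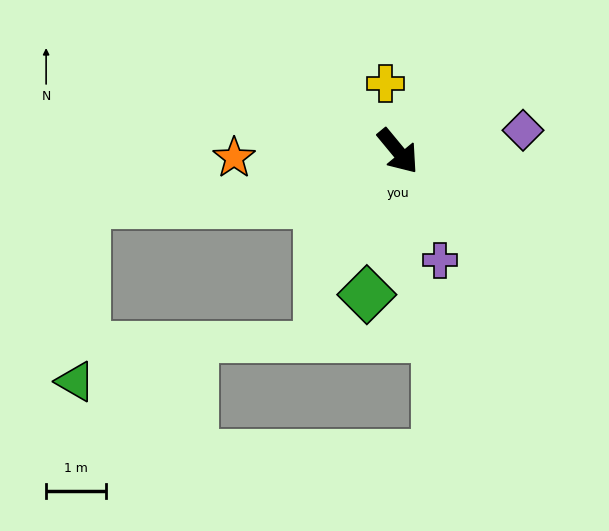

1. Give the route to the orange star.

turn right 127°, forward 2.7 m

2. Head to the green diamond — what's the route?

turn right 52°, forward 2.4 m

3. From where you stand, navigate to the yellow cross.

turn left 151°, forward 1.1 m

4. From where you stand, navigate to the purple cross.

turn right 19°, forward 1.9 m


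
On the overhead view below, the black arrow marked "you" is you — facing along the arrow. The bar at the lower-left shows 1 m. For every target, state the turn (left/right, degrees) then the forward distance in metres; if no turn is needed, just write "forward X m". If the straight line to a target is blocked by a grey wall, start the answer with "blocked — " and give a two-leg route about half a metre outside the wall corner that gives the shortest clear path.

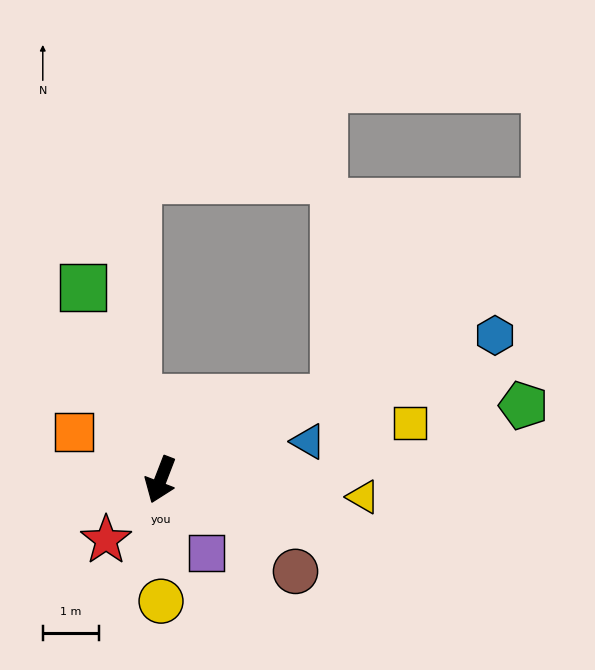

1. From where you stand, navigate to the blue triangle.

turn left 126°, forward 2.7 m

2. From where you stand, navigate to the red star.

turn right 21°, forward 1.4 m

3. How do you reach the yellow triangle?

turn left 106°, forward 3.6 m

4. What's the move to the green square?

turn right 137°, forward 3.7 m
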